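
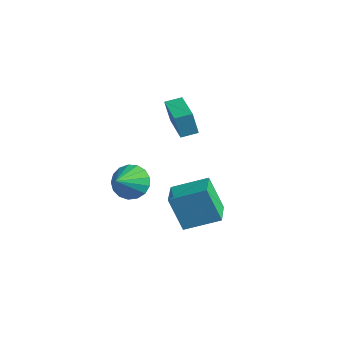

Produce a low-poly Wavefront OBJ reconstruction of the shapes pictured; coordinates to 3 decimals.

v -4.233 -0.374 -0.733
v -3.491 -0.484 -1.439
v -3.647 -1.586 0.073
v -3.296 -0.172 -1.111
v -3.316 0.094 -0.697
v -3.546 0.253 -0.29
v -3.933 0.268 0.014
v -4.389 0.137 0.148
v -4.809 -0.112 0.079
v -5.098 -0.421 -0.175
v -5.188 -0.718 -0.558
v -5.059 -0.937 -0.98
v -4.741 -1.027 -1.346
v -4.307 -0.967 -1.572
v -3.856 -0.771 -1.605
v 1.432 -1.35 -0.546
v 0.816 -1.74 1.219
v 0.168 -0.311 -0.758
v -0.449 -0.702 1.008
v 2.449 0.022 0.112
v 1.832 -0.369 1.878
v 1.184 1.06 -0.099
v 0.568 0.67 1.666
v -3.516 1.411 3.218
v -3.593 1.127 4.515
v -3.209 2.202 3.409
v -3.286 1.918 4.706
v -1.714 0.722 3.174
v -1.791 0.438 4.471
v -1.407 1.513 3.365
v -1.484 1.229 4.662
f 2 1 4
f 2 4 3
f 4 1 5
f 4 5 3
f 5 1 6
f 5 6 3
f 6 1 7
f 6 7 3
f 7 1 8
f 7 8 3
f 8 1 9
f 8 9 3
f 9 1 10
f 9 10 3
f 10 1 11
f 10 11 3
f 11 1 12
f 11 12 3
f 12 1 13
f 12 13 3
f 13 1 14
f 13 14 3
f 14 1 15
f 14 15 3
f 15 1 2
f 15 2 3
f 17 19 16
f 20 17 16
f 16 19 18
f 18 20 16
f 17 23 19
f 21 17 20
f 21 23 17
f 19 23 18
f 22 20 18
f 18 23 22
f 22 21 20
f 23 21 22
f 25 27 24
f 28 25 24
f 24 27 26
f 26 28 24
f 25 31 27
f 29 25 28
f 29 31 25
f 27 31 26
f 30 28 26
f 26 31 30
f 30 29 28
f 31 29 30



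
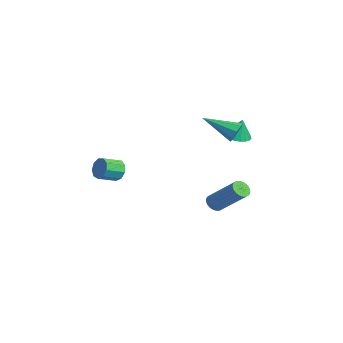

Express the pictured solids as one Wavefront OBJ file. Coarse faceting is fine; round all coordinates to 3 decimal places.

v -2.743 1.61 -3.249
v -2.349 1.575 -3.571
v -1.143 2.496 -2.193
v -1.537 2.53 -1.871
v -2.425 1.752 -3.622
v -1.219 2.673 -2.244
v -2.55 1.907 -3.616
v -1.344 2.827 -2.238
v -2.704 2.016 -3.555
v -1.498 2.937 -2.176
v -2.865 2.064 -3.446
v -1.658 2.985 -2.068
v -3.006 2.042 -3.308
v -1.8 2.963 -1.93
v -3.108 1.955 -3.161
v -1.902 2.876 -1.783
v -3.154 1.815 -3.027
v -1.948 2.736 -1.649
v -3.137 1.644 -2.927
v -1.931 2.565 -1.549
v -3.061 1.467 -2.876
v -1.855 2.388 -1.498
v -2.936 1.313 -2.882
v -1.73 2.233 -1.504
v -2.782 1.203 -2.944
v -1.576 2.124 -1.565
v -2.622 1.155 -3.052
v -1.415 2.076 -1.674
v -2.48 1.177 -3.19
v -1.274 2.098 -1.812
v -2.378 1.264 -3.337
v -1.172 2.185 -1.959
v -2.332 1.404 -3.471
v -1.126 2.325 -2.093
v -3.377 2.88 0.734
v -2.8 2.561 0.695
v -3.203 3.06 1.826
v -2.726 2.819 0.641
v -2.764 3.088 0.603
v -2.908 3.322 0.587
v -3.133 3.478 0.597
v -3.401 3.532 0.631
v -3.664 3.472 0.682
v -3.877 3.311 0.743
v -4.004 3.074 0.802
v -4.022 2.805 0.849
v -3.929 2.548 0.876
v -3.74 2.349 0.879
v -3.489 2.241 0.857
v -3.218 2.245 0.813
v -2.974 2.357 0.756
v -2.756 -3.015 -0.56
v -2.429 -2.75 -0.119
v -2.177 -3.659 0.241
v -2.504 -3.925 -0.2
v -2.822 -2.808 0.01
v -2.569 -3.717 0.37
v -3.184 -2.963 -0.128
v -2.931 -3.872 0.232
v -3.346 -3.143 -0.468
v -3.093 -4.052 -0.108
v -3.232 -3.263 -0.851
v -2.979 -4.172 -0.491
v -2.895 -3.267 -1.098
v -2.643 -4.176 -0.738
v -2.494 -3.154 -1.093
v -2.242 -4.063 -0.733
v -2.215 -2.976 -0.839
v -1.963 -3.885 -0.479
v -2.189 -2.816 -0.454
v -1.937 -3.725 -0.094
v -1.53 2.267 1.777
v -1.293 1.898 1.354
v -2.37 0.873 2.523
v -1.038 1.92 1.683
v -1.013 2.105 2.057
v -1.231 2.366 2.299
v -1.588 2.58 2.298
v -1.919 2.648 2.053
v -2.068 2.538 1.679
v -1.965 2.301 1.351
v -1.659 2.048 1.223
f 2 1 5
f 2 5 3
f 3 5 6
f 3 6 4
f 5 1 7
f 5 7 6
f 6 7 8
f 6 8 4
f 7 1 9
f 7 9 8
f 8 9 10
f 8 10 4
f 9 1 11
f 9 11 10
f 10 11 12
f 10 12 4
f 11 1 13
f 11 13 12
f 12 13 14
f 12 14 4
f 13 1 15
f 13 15 14
f 14 15 16
f 14 16 4
f 15 1 17
f 15 17 16
f 16 17 18
f 16 18 4
f 17 1 19
f 17 19 18
f 18 19 20
f 18 20 4
f 19 1 21
f 19 21 20
f 20 21 22
f 20 22 4
f 21 1 23
f 21 23 22
f 22 23 24
f 22 24 4
f 23 1 25
f 23 25 24
f 24 25 26
f 24 26 4
f 25 1 27
f 25 27 26
f 26 27 28
f 26 28 4
f 27 1 29
f 27 29 28
f 28 29 30
f 28 30 4
f 29 1 31
f 29 31 30
f 30 31 32
f 30 32 4
f 31 1 33
f 31 33 32
f 32 33 34
f 32 34 4
f 33 1 2
f 33 2 34
f 34 2 3
f 34 3 4
f 36 35 38
f 36 38 37
f 38 35 39
f 38 39 37
f 39 35 40
f 39 40 37
f 40 35 41
f 40 41 37
f 41 35 42
f 41 42 37
f 42 35 43
f 42 43 37
f 43 35 44
f 43 44 37
f 44 35 45
f 44 45 37
f 45 35 46
f 45 46 37
f 46 35 47
f 46 47 37
f 47 35 48
f 47 48 37
f 48 35 49
f 48 49 37
f 49 35 50
f 49 50 37
f 50 35 51
f 50 51 37
f 51 35 36
f 51 36 37
f 53 52 56
f 53 56 54
f 54 56 57
f 54 57 55
f 56 52 58
f 56 58 57
f 57 58 59
f 57 59 55
f 58 52 60
f 58 60 59
f 59 60 61
f 59 61 55
f 60 52 62
f 60 62 61
f 61 62 63
f 61 63 55
f 62 52 64
f 62 64 63
f 63 64 65
f 63 65 55
f 64 52 66
f 64 66 65
f 65 66 67
f 65 67 55
f 66 52 68
f 66 68 67
f 67 68 69
f 67 69 55
f 68 52 70
f 68 70 69
f 69 70 71
f 69 71 55
f 70 52 53
f 70 53 71
f 71 53 54
f 71 54 55
f 73 72 75
f 73 75 74
f 75 72 76
f 75 76 74
f 76 72 77
f 76 77 74
f 77 72 78
f 77 78 74
f 78 72 79
f 78 79 74
f 79 72 80
f 79 80 74
f 80 72 81
f 80 81 74
f 81 72 82
f 81 82 74
f 82 72 73
f 82 73 74



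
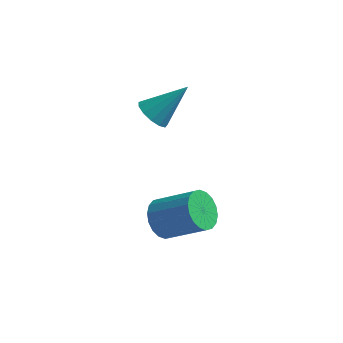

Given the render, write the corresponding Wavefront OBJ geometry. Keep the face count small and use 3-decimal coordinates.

v -0.85 -0.379 -2.453
v -0.327 0.095 -3.176
v 1.472 0.012 -1.93
v 0.95 -0.461 -1.207
v -0.484 0.435 -2.927
v 1.315 0.352 -1.681
v -0.713 0.613 -2.585
v 1.086 0.531 -1.338
v -0.969 0.596 -2.216
v 0.83 0.513 -0.97
v -1.202 0.385 -1.894
v 0.597 0.302 -0.648
v -1.365 0.023 -1.683
v 0.434 -0.059 -0.437
v -1.425 -0.418 -1.624
v 0.374 -0.501 -0.378
v -1.372 -0.852 -1.73
v 0.427 -0.935 -0.484
v -1.215 -1.192 -1.979
v 0.584 -1.275 -0.733
v -0.986 -1.371 -2.322
v 0.813 -1.453 -1.075
v -0.73 -1.353 -2.69
v 1.069 -1.436 -1.444
v -0.497 -1.142 -3.012
v 1.302 -1.225 -1.766
v -0.334 -0.781 -3.223
v 1.465 -0.863 -1.977
v -0.274 -0.339 -3.282
v 1.525 -0.422 -2.036
v -1.949 1.985 2.346
v -1.549 2.425 1.724
v -0.651 2.855 3.794
v -1.911 2.707 1.879
v -2.285 2.76 2.183
v -2.553 2.567 2.538
v -2.628 2.189 2.832
v -2.488 1.747 2.972
v -2.176 1.38 2.913
v -1.793 1.206 2.674
v -1.458 1.279 2.331
v -1.28 1.576 1.992
v -1.313 2.004 1.766
f 2 1 5
f 2 5 3
f 3 5 6
f 3 6 4
f 5 1 7
f 5 7 6
f 6 7 8
f 6 8 4
f 7 1 9
f 7 9 8
f 8 9 10
f 8 10 4
f 9 1 11
f 9 11 10
f 10 11 12
f 10 12 4
f 11 1 13
f 11 13 12
f 12 13 14
f 12 14 4
f 13 1 15
f 13 15 14
f 14 15 16
f 14 16 4
f 15 1 17
f 15 17 16
f 16 17 18
f 16 18 4
f 17 1 19
f 17 19 18
f 18 19 20
f 18 20 4
f 19 1 21
f 19 21 20
f 20 21 22
f 20 22 4
f 21 1 23
f 21 23 22
f 22 23 24
f 22 24 4
f 23 1 25
f 23 25 24
f 24 25 26
f 24 26 4
f 25 1 27
f 25 27 26
f 26 27 28
f 26 28 4
f 27 1 29
f 27 29 28
f 28 29 30
f 28 30 4
f 29 1 2
f 29 2 30
f 30 2 3
f 30 3 4
f 32 31 34
f 32 34 33
f 34 31 35
f 34 35 33
f 35 31 36
f 35 36 33
f 36 31 37
f 36 37 33
f 37 31 38
f 37 38 33
f 38 31 39
f 38 39 33
f 39 31 40
f 39 40 33
f 40 31 41
f 40 41 33
f 41 31 42
f 41 42 33
f 42 31 43
f 42 43 33
f 43 31 32
f 43 32 33



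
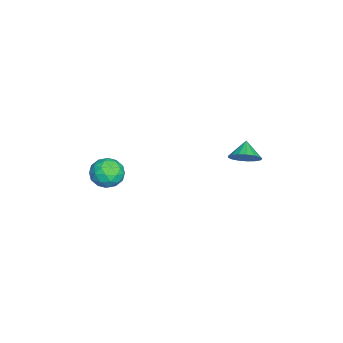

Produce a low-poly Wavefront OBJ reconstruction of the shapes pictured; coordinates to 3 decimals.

v 0.314 -2.696 2.298
v 1.108 -3.102 1.682
v -0.808 -3.858 1.618
v -0.014 -4.264 1.002
v 0.006 -4.407 2.076
v 0.699 -3.689 2.496
v -0.399 -3.271 0.804
v 0.294 -2.553 1.224
v 0.667 -3.458 0.759
v 0.917 -4.159 1.545
v -0.617 -2.801 1.755
v -0.367 -3.502 2.541
v 0.809 -2.797 2.05
v -0.509 -4.163 1.25
v -0.498 -4.247 1.881
v -0.031 -4.486 1.52
v 0.569 -3.142 2.528
v 1.036 -3.381 2.166
v 0.388 -4.147 2.398
v -0.736 -3.579 1.134
v -0.269 -3.818 0.772
v 0.331 -2.474 1.78
v 0.798 -2.713 1.419
v -0.088 -2.813 0.902
v 1.017 -3.245 1.146
v 0.357 -3.928 0.746
v 0.131 -3.344 0.629
v 0.539 -2.922 0.876
v 1.164 -3.657 1.608
v 0.504 -4.34 1.208
v 0.516 -4.424 1.839
v 0.924 -4.002 2.086
v 0.905 -3.866 1.065
v -0.204 -2.62 2.092
v -0.864 -3.303 1.692
v -0.624 -2.958 1.214
v -0.216 -2.536 1.461
v -0.057 -3.032 2.554
v -0.717 -3.715 2.154
v -0.239 -4.038 2.424
v 0.169 -3.616 2.671
v -0.605 -3.094 2.235
v -2.351 4.014 1.957
v -1.874 4.623 2.576
v -3.309 3.966 2.743
v -2.12 4.916 2.295
v -2.418 5.002 1.937
v -2.701 4.862 1.584
v -2.904 4.528 1.316
v -2.98 4.076 1.195
v -2.912 3.611 1.248
v -2.716 3.237 1.464
v -2.436 3.042 1.793
v -2.137 3.069 2.159
v -1.887 3.313 2.479
v -1.743 3.718 2.679
v -1.738 4.191 2.714
f 1 38 17
f 38 12 41
f 17 41 6
f 38 41 17
f 1 17 13
f 17 6 18
f 13 18 2
f 17 18 13
f 1 13 22
f 13 2 23
f 22 23 8
f 13 23 22
f 1 22 34
f 22 8 37
f 34 37 11
f 22 37 34
f 1 34 38
f 34 11 42
f 38 42 12
f 34 42 38
f 2 18 29
f 18 6 32
f 29 32 10
f 18 32 29
f 6 41 19
f 41 12 40
f 19 40 5
f 41 40 19
f 12 42 39
f 42 11 35
f 39 35 3
f 42 35 39
f 11 37 36
f 37 8 24
f 36 24 7
f 37 24 36
f 8 23 28
f 23 2 25
f 28 25 9
f 23 25 28
f 4 30 16
f 30 10 31
f 16 31 5
f 30 31 16
f 4 16 14
f 16 5 15
f 14 15 3
f 16 15 14
f 4 14 21
f 14 3 20
f 21 20 7
f 14 20 21
f 4 21 26
f 21 7 27
f 26 27 9
f 21 27 26
f 4 26 30
f 26 9 33
f 30 33 10
f 26 33 30
f 5 31 19
f 31 10 32
f 19 32 6
f 31 32 19
f 3 15 39
f 15 5 40
f 39 40 12
f 15 40 39
f 7 20 36
f 20 3 35
f 36 35 11
f 20 35 36
f 9 27 28
f 27 7 24
f 28 24 8
f 27 24 28
f 10 33 29
f 33 9 25
f 29 25 2
f 33 25 29
f 44 43 46
f 44 46 45
f 46 43 47
f 46 47 45
f 47 43 48
f 47 48 45
f 48 43 49
f 48 49 45
f 49 43 50
f 49 50 45
f 50 43 51
f 50 51 45
f 51 43 52
f 51 52 45
f 52 43 53
f 52 53 45
f 53 43 54
f 53 54 45
f 54 43 55
f 54 55 45
f 55 43 56
f 55 56 45
f 56 43 57
f 56 57 45
f 57 43 44
f 57 44 45



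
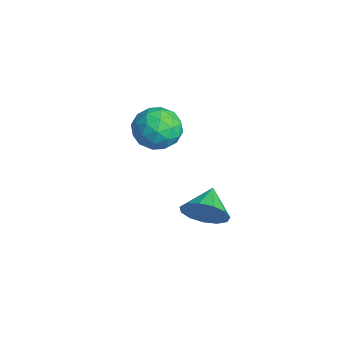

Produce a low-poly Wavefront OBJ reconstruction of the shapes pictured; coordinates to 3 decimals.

v -4.43 -2.153 2.687
v -3.545 -2.432 3.159
v -4.235 -3.408 1.581
v -3.35 -3.687 2.053
v -4.263 -3.822 2.535
v -4.383 -3.046 3.219
v -3.397 -2.794 1.521
v -3.517 -2.018 2.205
v -2.907 -2.828 2.439
v -3.442 -3.464 3.065
v -4.338 -2.376 1.675
v -4.873 -3.012 2.301
v -4.004 -2.182 3.02
v -3.776 -3.658 1.72
v -4.312 -3.737 2.003
v -3.792 -3.901 2.281
v -4.497 -2.543 3.055
v -3.977 -2.708 3.333
v -4.399 -3.525 2.966
v -3.803 -3.132 1.407
v -3.283 -3.297 1.685
v -3.988 -1.939 2.459
v -3.468 -2.103 2.737
v -3.381 -2.315 1.774
v -3.109 -2.579 2.874
v -2.995 -3.317 2.224
v -3.022 -2.792 1.911
v -3.093 -2.336 2.313
v -3.424 -2.953 3.243
v -3.31 -3.691 2.592
v -3.846 -3.77 2.876
v -3.917 -3.314 3.278
v -3.049 -3.186 2.819
v -4.47 -2.149 2.148
v -4.356 -2.887 1.497
v -3.863 -2.526 1.462
v -3.934 -2.07 1.864
v -4.785 -2.523 2.516
v -4.671 -3.261 1.866
v -4.687 -3.504 2.427
v -4.758 -3.048 2.829
v -4.731 -2.654 1.921
v 0.656 -2.649 0.908
v 1.175 -2.513 1.68
v -0.296 -1.991 1.432
v 1.278 -2.106 1.357
v 1.184 -1.872 0.891
v 0.922 -1.885 0.431
v 0.576 -2.14 0.122
v 0.254 -2.557 0.063
v 0.061 -3.003 0.272
v 0.056 -3.337 0.683
v 0.242 -3.453 1.166
v 0.559 -3.313 1.567
v 0.907 -2.963 1.758
f 1 38 17
f 38 12 41
f 17 41 6
f 38 41 17
f 1 17 13
f 17 6 18
f 13 18 2
f 17 18 13
f 1 13 22
f 13 2 23
f 22 23 8
f 13 23 22
f 1 22 34
f 22 8 37
f 34 37 11
f 22 37 34
f 1 34 38
f 34 11 42
f 38 42 12
f 34 42 38
f 2 18 29
f 18 6 32
f 29 32 10
f 18 32 29
f 6 41 19
f 41 12 40
f 19 40 5
f 41 40 19
f 12 42 39
f 42 11 35
f 39 35 3
f 42 35 39
f 11 37 36
f 37 8 24
f 36 24 7
f 37 24 36
f 8 23 28
f 23 2 25
f 28 25 9
f 23 25 28
f 4 30 16
f 30 10 31
f 16 31 5
f 30 31 16
f 4 16 14
f 16 5 15
f 14 15 3
f 16 15 14
f 4 14 21
f 14 3 20
f 21 20 7
f 14 20 21
f 4 21 26
f 21 7 27
f 26 27 9
f 21 27 26
f 4 26 30
f 26 9 33
f 30 33 10
f 26 33 30
f 5 31 19
f 31 10 32
f 19 32 6
f 31 32 19
f 3 15 39
f 15 5 40
f 39 40 12
f 15 40 39
f 7 20 36
f 20 3 35
f 36 35 11
f 20 35 36
f 9 27 28
f 27 7 24
f 28 24 8
f 27 24 28
f 10 33 29
f 33 9 25
f 29 25 2
f 33 25 29
f 44 43 46
f 44 46 45
f 46 43 47
f 46 47 45
f 47 43 48
f 47 48 45
f 48 43 49
f 48 49 45
f 49 43 50
f 49 50 45
f 50 43 51
f 50 51 45
f 51 43 52
f 51 52 45
f 52 43 53
f 52 53 45
f 53 43 54
f 53 54 45
f 54 43 55
f 54 55 45
f 55 43 44
f 55 44 45



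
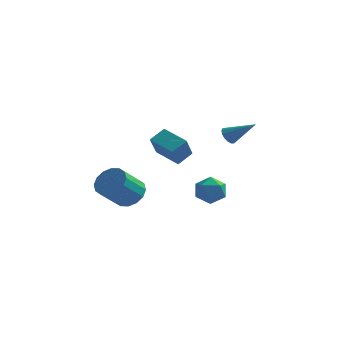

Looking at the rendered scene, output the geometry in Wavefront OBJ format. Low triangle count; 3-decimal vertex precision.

v -0.944 1.875 1.857
v -0.933 0.84 3.193
v -0.384 2.707 2.496
v -0.373 1.673 3.833
v 0.653 1.207 1.327
v 0.664 0.173 2.664
v 1.213 2.04 1.967
v 1.224 1.005 3.303
v -0.659 -3.059 0.474
v 0.035 -3.772 0.079
v -0.587 -5.093 1.371
v -1.281 -4.381 1.766
v 0.312 -3.51 0.481
v -0.31 -4.831 1.773
v 0.329 -3.127 0.88
v -0.293 -4.448 2.173
v 0.081 -2.726 1.171
v -0.541 -4.047 2.463
v -0.365 -2.414 1.275
v -0.987 -3.735 2.567
v -0.89 -2.275 1.165
v -1.512 -3.597 2.457
v -1.353 -2.347 0.869
v -1.975 -3.668 2.161
v -1.63 -2.609 0.467
v -2.252 -3.93 1.759
v -1.647 -2.992 0.067
v -2.269 -4.313 1.36
v -1.399 -3.393 -0.223
v -2.021 -4.714 1.069
v -0.953 -3.705 -0.327
v -1.575 -5.026 0.965
v -0.428 -3.843 -0.217
v -1.05 -5.165 1.075
v 2.864 3.612 3.035
v 3.158 3.242 2.589
v 4.516 3.588 4.145
v 3.225 3.558 2.497
v 3.195 3.889 2.549
v 3.076 4.146 2.731
v 2.901 4.26 2.995
v 2.715 4.2 3.27
v 2.57 3.983 3.481
v 2.503 3.666 3.574
v 2.533 3.335 3.522
v 2.652 3.078 3.339
v 2.827 2.964 3.076
v 3.013 3.024 2.801
v 2.584 -0.365 -0.257
v 2.947 0.173 0.543
v 3.593 -1.633 0.137
v 3.956 -1.095 0.937
v 2.986 -1.444 0.948
v 2.363 -0.661 0.705
v 4.177 -0.799 -0.025
v 3.554 -0.016 -0.268
v 3.932 -0.096 0.687
v 3.196 -0.494 1.288
v 3.344 -0.966 -0.608
v 2.608 -1.364 -0.007
f 2 4 1
f 5 2 1
f 1 4 3
f 3 5 1
f 2 8 4
f 6 2 5
f 6 8 2
f 4 8 3
f 7 5 3
f 3 8 7
f 7 6 5
f 8 6 7
f 10 9 13
f 10 13 11
f 11 13 14
f 11 14 12
f 13 9 15
f 13 15 14
f 14 15 16
f 14 16 12
f 15 9 17
f 15 17 16
f 16 17 18
f 16 18 12
f 17 9 19
f 17 19 18
f 18 19 20
f 18 20 12
f 19 9 21
f 19 21 20
f 20 21 22
f 20 22 12
f 21 9 23
f 21 23 22
f 22 23 24
f 22 24 12
f 23 9 25
f 23 25 24
f 24 25 26
f 24 26 12
f 25 9 27
f 25 27 26
f 26 27 28
f 26 28 12
f 27 9 29
f 27 29 28
f 28 29 30
f 28 30 12
f 29 9 31
f 29 31 30
f 30 31 32
f 30 32 12
f 31 9 33
f 31 33 32
f 32 33 34
f 32 34 12
f 33 9 10
f 33 10 34
f 34 10 11
f 34 11 12
f 36 35 38
f 36 38 37
f 38 35 39
f 38 39 37
f 39 35 40
f 39 40 37
f 40 35 41
f 40 41 37
f 41 35 42
f 41 42 37
f 42 35 43
f 42 43 37
f 43 35 44
f 43 44 37
f 44 35 45
f 44 45 37
f 45 35 46
f 45 46 37
f 46 35 47
f 46 47 37
f 47 35 48
f 47 48 37
f 48 35 36
f 48 36 37
f 49 60 54
f 49 54 50
f 49 50 56
f 49 56 59
f 49 59 60
f 50 54 58
f 54 60 53
f 60 59 51
f 59 56 55
f 56 50 57
f 52 58 53
f 52 53 51
f 52 51 55
f 52 55 57
f 52 57 58
f 53 58 54
f 51 53 60
f 55 51 59
f 57 55 56
f 58 57 50



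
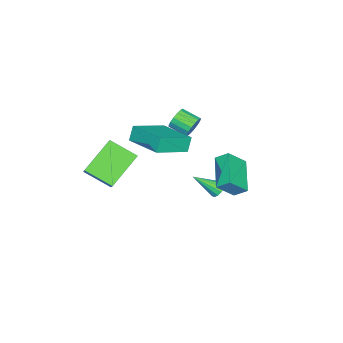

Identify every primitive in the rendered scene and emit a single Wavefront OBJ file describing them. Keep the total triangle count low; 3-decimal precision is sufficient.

v -0.57 -0.432 1.991
v -0.311 -0.243 2.533
v -0.351 -1.219 2.892
v -0.61 -1.408 2.349
v -0.607 -0.214 2.58
v -0.647 -1.189 2.939
v -0.895 -0.234 2.493
v -0.935 -1.21 2.851
v -1.108 -0.3 2.29
v -1.148 -1.276 2.649
v -1.198 -0.396 2.019
v -1.238 -1.372 2.377
v -1.144 -0.501 1.741
v -1.184 -1.476 2.1
v -0.959 -0.589 1.52
v -0.999 -1.565 1.879
v -0.684 -0.642 1.408
v -0.724 -1.617 1.766
v -0.383 -0.647 1.428
v -0.423 -1.622 1.787
v -0.125 -0.602 1.578
v -0.165 -1.578 1.937
v 0.031 -0.519 1.822
v -0.009 -1.494 2.181
v 0.049 -0.416 2.105
v 0.009 -1.391 2.463
v -0.074 -0.316 2.361
v -0.114 -1.292 2.72
v -0.86 1.525 -0.446
v -0.959 2.19 0.058
v 0.723 2.332 -1.201
v 0.624 2.997 -0.697
v -0.104 0.923 0.497
v -0.203 1.588 1.001
v 1.479 1.73 -0.258
v 1.38 2.395 0.246
v 1.427 -1.238 2.168
v 1.057 -1.215 2.955
v 2.263 0.603 2.508
v 1.893 0.626 3.295
v 2.987 -2.086 2.925
v 2.617 -2.063 3.712
v 3.823 -0.245 3.265
v 3.453 -0.222 4.052
v 1.936 -3.777 1.501
v 2.849 -3.193 2.465
v 1.815 -2.363 0.761
v 2.728 -1.78 1.725
v 3.552 -4.28 0.275
v 4.465 -3.697 1.239
v 3.431 -2.867 -0.465
v 4.344 -2.283 0.499
v -2.104 0.218 -3.615
v -1.757 0.56 -3.433
v -1.516 -0.918 -2.605
v -1.995 0.586 -3.264
v -2.268 0.496 -3.207
v -2.488 0.318 -3.279
v -2.587 0.108 -3.458
v -2.532 -0.067 -3.687
v -2.342 -0.151 -3.893
v -2.075 -0.118 -4.01
v -1.818 0.022 -4.002
v -1.652 0.224 -3.871
v -1.629 0.425 -3.659
f 2 1 5
f 2 5 3
f 3 5 6
f 3 6 4
f 5 1 7
f 5 7 6
f 6 7 8
f 6 8 4
f 7 1 9
f 7 9 8
f 8 9 10
f 8 10 4
f 9 1 11
f 9 11 10
f 10 11 12
f 10 12 4
f 11 1 13
f 11 13 12
f 12 13 14
f 12 14 4
f 13 1 15
f 13 15 14
f 14 15 16
f 14 16 4
f 15 1 17
f 15 17 16
f 16 17 18
f 16 18 4
f 17 1 19
f 17 19 18
f 18 19 20
f 18 20 4
f 19 1 21
f 19 21 20
f 20 21 22
f 20 22 4
f 21 1 23
f 21 23 22
f 22 23 24
f 22 24 4
f 23 1 25
f 23 25 24
f 24 25 26
f 24 26 4
f 25 1 27
f 25 27 26
f 26 27 28
f 26 28 4
f 27 1 2
f 27 2 28
f 28 2 3
f 28 3 4
f 30 32 29
f 33 30 29
f 29 32 31
f 31 33 29
f 30 36 32
f 34 30 33
f 34 36 30
f 32 36 31
f 35 33 31
f 31 36 35
f 35 34 33
f 36 34 35
f 38 40 37
f 41 38 37
f 37 40 39
f 39 41 37
f 38 44 40
f 42 38 41
f 42 44 38
f 40 44 39
f 43 41 39
f 39 44 43
f 43 42 41
f 44 42 43
f 46 48 45
f 49 46 45
f 45 48 47
f 47 49 45
f 46 52 48
f 50 46 49
f 50 52 46
f 48 52 47
f 51 49 47
f 47 52 51
f 51 50 49
f 52 50 51
f 54 53 56
f 54 56 55
f 56 53 57
f 56 57 55
f 57 53 58
f 57 58 55
f 58 53 59
f 58 59 55
f 59 53 60
f 59 60 55
f 60 53 61
f 60 61 55
f 61 53 62
f 61 62 55
f 62 53 63
f 62 63 55
f 63 53 64
f 63 64 55
f 64 53 65
f 64 65 55
f 65 53 54
f 65 54 55



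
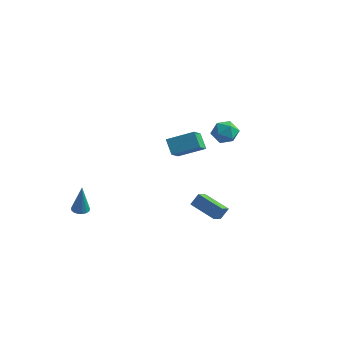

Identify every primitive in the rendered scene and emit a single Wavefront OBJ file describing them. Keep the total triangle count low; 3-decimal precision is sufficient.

v 1.492 3.694 -0.033
v 1.957 3.067 -0.467
v 1.083 2.713 0.947
v 1.548 2.086 0.513
v 1.976 2.743 0.942
v 2.229 3.349 0.336
v 0.811 2.431 0.144
v 1.064 3.037 -0.462
v 1.537 2.286 -0.358
v 2.257 2.479 0.136
v 0.783 3.301 0.344
v 1.503 3.494 0.838
v -0.202 -0.831 1.051
v 1.175 -0.031 1.699
v -0.474 0.338 0.185
v 0.904 1.138 0.834
v 0.436 -1.278 0.246
v 1.814 -0.478 0.895
v 0.165 -0.109 -0.619
v 1.542 0.691 0.029
v -4.054 -3.883 -4.393
v -3.625 -3.557 -4.424
v -3.846 -3.977 -2.447
v -3.824 -3.394 -4.394
v -4.076 -3.344 -4.365
v -4.323 -3.417 -4.342
v -4.508 -3.597 -4.331
v -4.59 -3.842 -4.334
v -4.548 -4.097 -4.351
v -4.394 -4.302 -4.377
v -4.162 -4.412 -4.407
v -3.905 -4.4 -4.434
v -3.682 -4.27 -4.452
v -3.545 -4.051 -4.456
v -3.524 -3.793 -4.446
v 3.048 -2.848 -2.085
v 3.078 -3.654 -1.602
v 3.309 -2.436 -1.413
v 3.339 -3.242 -0.93
v 4.661 -3.078 -2.57
v 4.691 -3.884 -2.087
v 4.922 -2.666 -1.898
v 4.952 -3.472 -1.415
f 1 12 6
f 1 6 2
f 1 2 8
f 1 8 11
f 1 11 12
f 2 6 10
f 6 12 5
f 12 11 3
f 11 8 7
f 8 2 9
f 4 10 5
f 4 5 3
f 4 3 7
f 4 7 9
f 4 9 10
f 5 10 6
f 3 5 12
f 7 3 11
f 9 7 8
f 10 9 2
f 14 16 13
f 17 14 13
f 13 16 15
f 15 17 13
f 14 20 16
f 18 14 17
f 18 20 14
f 16 20 15
f 19 17 15
f 15 20 19
f 19 18 17
f 20 18 19
f 22 21 24
f 22 24 23
f 24 21 25
f 24 25 23
f 25 21 26
f 25 26 23
f 26 21 27
f 26 27 23
f 27 21 28
f 27 28 23
f 28 21 29
f 28 29 23
f 29 21 30
f 29 30 23
f 30 21 31
f 30 31 23
f 31 21 32
f 31 32 23
f 32 21 33
f 32 33 23
f 33 21 34
f 33 34 23
f 34 21 35
f 34 35 23
f 35 21 22
f 35 22 23
f 37 39 36
f 40 37 36
f 36 39 38
f 38 40 36
f 37 43 39
f 41 37 40
f 41 43 37
f 39 43 38
f 42 40 38
f 38 43 42
f 42 41 40
f 43 41 42



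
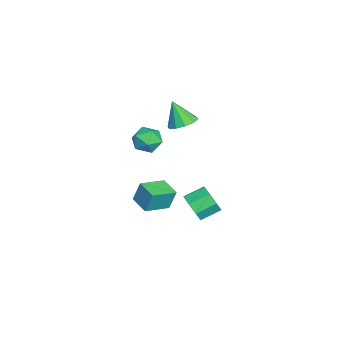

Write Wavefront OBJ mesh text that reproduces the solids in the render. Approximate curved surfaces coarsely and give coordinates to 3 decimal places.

v -1.076 -1.195 -4.1
v -0.472 -1.342 -3.304
v -0.961 -0.213 -2.724
v -1.564 -0.065 -3.52
v -0.137 -0.914 -3.854
v -0.626 0.215 -3.274
v -0.352 -0.651 -4.548
v -0.841 0.478 -3.969
v -0.991 -0.706 -4.98
v -1.48 0.423 -4.4
v -1.679 -1.047 -4.896
v -2.168 0.082 -4.316
v -2.014 -1.475 -4.346
v -2.503 -0.346 -3.766
v -1.799 -1.738 -3.651
v -2.288 -0.609 -3.072
v -1.16 -1.683 -3.22
v -1.649 -0.554 -2.64
v 0.027 -2.971 2.023
v 0.946 -3.255 1.914
v -0.106 -3.885 3.286
v 0.813 -4.169 3.177
v 0.616 -3.261 3.444
v 0.698 -2.695 2.663
v 0.142 -4.445 2.537
v 0.224 -3.879 1.756
v 1.016 -4.166 2.231
v 1.309 -3.434 2.792
v -0.469 -3.706 2.408
v -0.176 -2.974 2.969
v -1.376 -1.75 2.888
v -0.518 -2.07 2.973
v -1.764 -2.39 4.392
v -0.532 -1.546 3.193
v -0.869 -1.099 3.296
v -1.399 -0.902 3.243
v -1.921 -1.028 3.055
v -2.234 -1.43 2.803
v -2.219 -1.954 2.583
v -1.883 -2.401 2.48
v -1.352 -2.599 2.533
v -0.831 -2.472 2.721
v -1.463 -4.619 -3.803
v -1.494 -4.192 -2.459
v -2.532 -3.353 -4.229
v -2.562 -2.926 -2.886
v -0.418 -3.814 -4.034
v -0.448 -3.387 -2.691
v -1.486 -2.548 -4.461
v -1.517 -2.121 -3.117
f 2 1 5
f 2 5 3
f 3 5 6
f 3 6 4
f 5 1 7
f 5 7 6
f 6 7 8
f 6 8 4
f 7 1 9
f 7 9 8
f 8 9 10
f 8 10 4
f 9 1 11
f 9 11 10
f 10 11 12
f 10 12 4
f 11 1 13
f 11 13 12
f 12 13 14
f 12 14 4
f 13 1 15
f 13 15 14
f 14 15 16
f 14 16 4
f 15 1 17
f 15 17 16
f 16 17 18
f 16 18 4
f 17 1 2
f 17 2 18
f 18 2 3
f 18 3 4
f 19 30 24
f 19 24 20
f 19 20 26
f 19 26 29
f 19 29 30
f 20 24 28
f 24 30 23
f 30 29 21
f 29 26 25
f 26 20 27
f 22 28 23
f 22 23 21
f 22 21 25
f 22 25 27
f 22 27 28
f 23 28 24
f 21 23 30
f 25 21 29
f 27 25 26
f 28 27 20
f 32 31 34
f 32 34 33
f 34 31 35
f 34 35 33
f 35 31 36
f 35 36 33
f 36 31 37
f 36 37 33
f 37 31 38
f 37 38 33
f 38 31 39
f 38 39 33
f 39 31 40
f 39 40 33
f 40 31 41
f 40 41 33
f 41 31 42
f 41 42 33
f 42 31 32
f 42 32 33
f 44 46 43
f 47 44 43
f 43 46 45
f 45 47 43
f 44 50 46
f 48 44 47
f 48 50 44
f 46 50 45
f 49 47 45
f 45 50 49
f 49 48 47
f 50 48 49



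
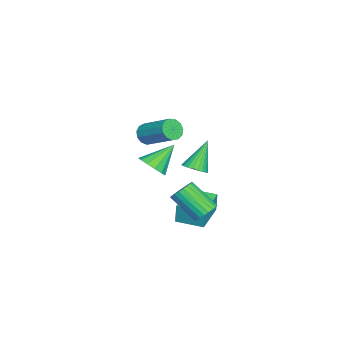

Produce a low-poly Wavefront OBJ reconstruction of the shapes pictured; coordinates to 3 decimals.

v 3.588 1.024 1.874
v 4.213 1.343 2.138
v 2.632 1.496 3.566
v 4.086 1.569 2.003
v 3.883 1.713 1.849
v 3.635 1.752 1.698
v 3.38 1.68 1.574
v 3.157 1.508 1.496
v 2.999 1.263 1.475
v 2.93 0.981 1.515
v 2.962 0.706 1.609
v 3.089 0.479 1.744
v 3.292 0.335 1.899
v 3.54 0.297 2.049
v 3.795 0.369 2.173
v 4.018 0.54 2.252
v 4.176 0.786 2.272
v 4.245 1.068 2.232
v -2.174 -2.839 -1.851
v -1.435 -2.931 -1.199
v -3.246 -1.801 -0.489
v -1.337 -2.46 -1.481
v -1.506 -2.109 -1.881
v -1.886 -1.99 -2.271
v -2.358 -2.14 -2.528
v -2.771 -2.512 -2.57
v -2.995 -2.988 -2.383
v -2.958 -3.417 -2.028
v -2.672 -3.661 -1.616
v -2.228 -3.645 -1.279
v -1.767 -3.373 -1.124
v -1.751 -0.625 -4.38
v -1.666 -0.54 -3.056
v -1.601 1.044 -4.498
v -1.515 1.129 -3.173
v 0.415 -0.829 -4.507
v 0.501 -0.744 -3.182
v 0.566 0.84 -4.624
v 0.651 0.925 -3.3
v 3.28 1.6 -1.66
v 4.052 1.441 -1.607
v 3.652 -0.04 -0.247
v 2.88 0.12 -0.3
v 4.019 1.653 -1.386
v 3.619 0.172 -0.026
v 3.873 1.857 -1.207
v 3.474 0.376 0.154
v 3.638 2.022 -1.096
v 3.238 0.542 0.264
v 3.348 2.123 -1.072
v 2.948 0.642 0.289
v 3.047 2.144 -1.137
v 2.648 0.664 0.224
v 2.782 2.083 -1.282
v 2.382 0.602 0.079
v 2.593 1.948 -1.484
v 2.193 0.467 -0.123
v 2.508 1.76 -1.713
v 2.108 0.279 -0.353
v 2.541 1.548 -1.934
v 2.141 0.067 -0.574
v 2.686 1.344 -2.114
v 2.287 -0.137 -0.753
v 2.922 1.178 -2.224
v 2.522 -0.302 -0.864
v 3.212 1.078 -2.249
v 2.812 -0.403 -0.888
v 3.512 1.056 -2.184
v 3.113 -0.424 -0.823
v 3.778 1.118 -2.039
v 3.378 -0.363 -0.678
v 3.967 1.253 -1.837
v 3.567 -0.228 -0.476
v 1.376 -2.164 2.865
v 2.022 -2.318 2.562
v 2.93 -0.649 3.651
v 2.284 -0.496 3.955
v 1.835 -2.052 2.309
v 2.744 -0.383 3.399
v 1.503 -1.821 2.234
v 2.411 -0.153 3.323
v 1.13 -1.7 2.358
v 2.039 -0.031 3.448
v 0.836 -1.726 2.644
v 1.744 -0.057 3.734
v 0.712 -1.891 3
v 1.621 -0.223 4.089
v 0.8 -2.143 3.313
v 1.708 -0.475 4.403
v 1.07 -2.402 3.484
v 1.978 -0.733 4.574
v 1.438 -2.585 3.459
v 2.346 -0.917 4.548
v 1.785 -2.635 3.245
v 2.693 -0.966 4.334
v 2.003 -2.535 2.91
v 2.911 -0.866 4
f 2 1 4
f 2 4 3
f 4 1 5
f 4 5 3
f 5 1 6
f 5 6 3
f 6 1 7
f 6 7 3
f 7 1 8
f 7 8 3
f 8 1 9
f 8 9 3
f 9 1 10
f 9 10 3
f 10 1 11
f 10 11 3
f 11 1 12
f 11 12 3
f 12 1 13
f 12 13 3
f 13 1 14
f 13 14 3
f 14 1 15
f 14 15 3
f 15 1 16
f 15 16 3
f 16 1 17
f 16 17 3
f 17 1 18
f 17 18 3
f 18 1 2
f 18 2 3
f 20 19 22
f 20 22 21
f 22 19 23
f 22 23 21
f 23 19 24
f 23 24 21
f 24 19 25
f 24 25 21
f 25 19 26
f 25 26 21
f 26 19 27
f 26 27 21
f 27 19 28
f 27 28 21
f 28 19 29
f 28 29 21
f 29 19 30
f 29 30 21
f 30 19 31
f 30 31 21
f 31 19 20
f 31 20 21
f 33 35 32
f 36 33 32
f 32 35 34
f 34 36 32
f 33 39 35
f 37 33 36
f 37 39 33
f 35 39 34
f 38 36 34
f 34 39 38
f 38 37 36
f 39 37 38
f 41 40 44
f 41 44 42
f 42 44 45
f 42 45 43
f 44 40 46
f 44 46 45
f 45 46 47
f 45 47 43
f 46 40 48
f 46 48 47
f 47 48 49
f 47 49 43
f 48 40 50
f 48 50 49
f 49 50 51
f 49 51 43
f 50 40 52
f 50 52 51
f 51 52 53
f 51 53 43
f 52 40 54
f 52 54 53
f 53 54 55
f 53 55 43
f 54 40 56
f 54 56 55
f 55 56 57
f 55 57 43
f 56 40 58
f 56 58 57
f 57 58 59
f 57 59 43
f 58 40 60
f 58 60 59
f 59 60 61
f 59 61 43
f 60 40 62
f 60 62 61
f 61 62 63
f 61 63 43
f 62 40 64
f 62 64 63
f 63 64 65
f 63 65 43
f 64 40 66
f 64 66 65
f 65 66 67
f 65 67 43
f 66 40 68
f 66 68 67
f 67 68 69
f 67 69 43
f 68 40 70
f 68 70 69
f 69 70 71
f 69 71 43
f 70 40 72
f 70 72 71
f 71 72 73
f 71 73 43
f 72 40 41
f 72 41 73
f 73 41 42
f 73 42 43
f 75 74 78
f 75 78 76
f 76 78 79
f 76 79 77
f 78 74 80
f 78 80 79
f 79 80 81
f 79 81 77
f 80 74 82
f 80 82 81
f 81 82 83
f 81 83 77
f 82 74 84
f 82 84 83
f 83 84 85
f 83 85 77
f 84 74 86
f 84 86 85
f 85 86 87
f 85 87 77
f 86 74 88
f 86 88 87
f 87 88 89
f 87 89 77
f 88 74 90
f 88 90 89
f 89 90 91
f 89 91 77
f 90 74 92
f 90 92 91
f 91 92 93
f 91 93 77
f 92 74 94
f 92 94 93
f 93 94 95
f 93 95 77
f 94 74 96
f 94 96 95
f 95 96 97
f 95 97 77
f 96 74 75
f 96 75 97
f 97 75 76
f 97 76 77



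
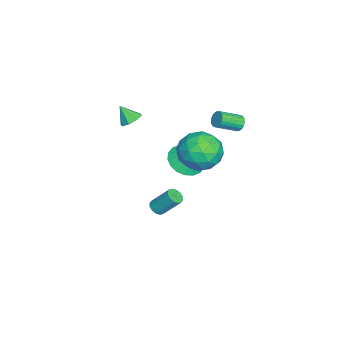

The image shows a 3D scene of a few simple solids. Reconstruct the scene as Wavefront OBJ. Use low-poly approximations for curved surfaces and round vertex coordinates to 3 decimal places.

v -2.037 4.002 3.486
v -1.715 3.957 3.106
v -1.121 2.894 3.734
v -1.443 2.938 4.114
v -1.61 4.097 3.244
v -1.016 3.034 3.872
v -1.59 4.218 3.429
v -0.996 3.155 4.057
v -1.658 4.296 3.626
v -1.064 3.233 4.254
v -1.801 4.316 3.795
v -1.208 3.253 4.423
v -1.991 4.273 3.903
v -1.397 3.21 4.531
v -2.19 4.177 3.928
v -1.597 3.114 4.556
v -2.359 4.046 3.866
v -1.765 2.983 4.494
v -2.464 3.906 3.728
v -1.87 2.843 4.356
v -2.484 3.785 3.543
v -1.89 2.722 4.171
v -2.416 3.707 3.346
v -1.822 2.644 3.974
v -2.272 3.687 3.177
v -1.679 2.624 3.805
v -2.083 3.73 3.069
v -1.489 2.667 3.697
v -1.883 3.826 3.044
v -1.29 2.763 3.672
v -2.476 1.251 -0.097
v -1.677 0.558 -0.02
v -2.104 1.789 0.897
v -1.49 0.905 -0.278
v -1.498 1.321 -0.5
v -1.699 1.723 -0.643
v -2.055 2.032 -0.677
v -2.493 2.185 -0.597
v -2.929 2.154 -0.417
v -3.274 1.944 -0.174
v -3.461 1.596 0.084
v -3.453 1.18 0.306
v -3.252 0.778 0.449
v -2.897 0.47 0.483
v -2.458 0.316 0.403
v -2.023 0.347 0.223
v -3.804 -1.846 1.726
v -3.278 -2.231 1.571
v -4.016 -2.494 2.614
v -3.152 -1.844 1.883
v -3.409 -1.458 2.103
v -3.896 -1.3 2.102
v -4.33 -1.461 1.88
v -4.455 -1.848 1.568
v -4.199 -2.234 1.348
v -3.711 -2.393 1.349
v 0.773 3.421 3.912
v 1.784 2.989 3.316
v -0.304 1.851 3.224
v 0.707 1.419 2.628
v 0.663 1.4 3.878
v 1.328 2.37 4.303
v 0.152 2.47 2.237
v 0.817 3.44 2.662
v 1.4 2.401 2.28
v 1.716 1.74 3.295
v -0.236 3.1 3.245
v 0.08 2.439 4.26
v 1.373 3.343 3.674
v 0.107 1.497 2.866
v 0.081 1.486 3.6
v 0.675 1.232 3.25
v 1.105 2.979 4.255
v 1.7 2.725 3.904
v 1.04 1.791 4.235
v -0.22 2.115 2.636
v 0.375 1.861 2.285
v 0.805 3.608 3.29
v 1.399 3.354 2.94
v 0.44 3.049 2.305
v 1.742 2.743 2.715
v 1.109 1.82 2.311
v 0.782 2.438 2.081
v 1.174 3.008 2.331
v 1.927 2.354 3.311
v 1.294 1.432 2.907
v 1.268 1.421 3.642
v 1.659 1.991 3.892
v 1.702 2.009 2.703
v 0.186 3.408 3.633
v -0.447 2.486 3.229
v -0.179 2.849 2.648
v 0.212 3.419 2.898
v 0.371 3.02 4.229
v -0.262 2.097 3.825
v 0.306 1.832 4.209
v 0.698 2.402 4.459
v -0.222 2.831 3.837
v -1.915 -0.196 -3.667
v -1.492 0.002 -3.873
v -1.383 0.993 -2.699
v -1.805 0.796 -2.493
v -1.69 0.144 -3.974
v -1.581 1.135 -2.801
v -1.948 0.195 -3.993
v -1.839 1.186 -2.82
v -2.198 0.141 -3.925
v -2.088 1.132 -2.751
v -2.371 -0.003 -3.787
v -2.262 0.988 -2.614
v -2.422 -0.198 -3.617
v -2.313 0.793 -2.444
v -2.337 -0.393 -3.461
v -2.228 0.598 -2.287
v -2.139 -0.535 -3.359
v -2.03 0.456 -2.186
v -1.881 -0.586 -3.34
v -1.772 0.405 -2.167
v -1.632 -0.532 -3.409
v -1.522 0.459 -2.235
v -1.458 -0.388 -3.546
v -1.349 0.603 -2.373
v -1.407 -0.193 -3.716
v -1.298 0.798 -2.543
f 2 1 5
f 2 5 3
f 3 5 6
f 3 6 4
f 5 1 7
f 5 7 6
f 6 7 8
f 6 8 4
f 7 1 9
f 7 9 8
f 8 9 10
f 8 10 4
f 9 1 11
f 9 11 10
f 10 11 12
f 10 12 4
f 11 1 13
f 11 13 12
f 12 13 14
f 12 14 4
f 13 1 15
f 13 15 14
f 14 15 16
f 14 16 4
f 15 1 17
f 15 17 16
f 16 17 18
f 16 18 4
f 17 1 19
f 17 19 18
f 18 19 20
f 18 20 4
f 19 1 21
f 19 21 20
f 20 21 22
f 20 22 4
f 21 1 23
f 21 23 22
f 22 23 24
f 22 24 4
f 23 1 25
f 23 25 24
f 24 25 26
f 24 26 4
f 25 1 27
f 25 27 26
f 26 27 28
f 26 28 4
f 27 1 29
f 27 29 28
f 28 29 30
f 28 30 4
f 29 1 2
f 29 2 30
f 30 2 3
f 30 3 4
f 32 31 34
f 32 34 33
f 34 31 35
f 34 35 33
f 35 31 36
f 35 36 33
f 36 31 37
f 36 37 33
f 37 31 38
f 37 38 33
f 38 31 39
f 38 39 33
f 39 31 40
f 39 40 33
f 40 31 41
f 40 41 33
f 41 31 42
f 41 42 33
f 42 31 43
f 42 43 33
f 43 31 44
f 43 44 33
f 44 31 45
f 44 45 33
f 45 31 46
f 45 46 33
f 46 31 32
f 46 32 33
f 48 47 50
f 48 50 49
f 50 47 51
f 50 51 49
f 51 47 52
f 51 52 49
f 52 47 53
f 52 53 49
f 53 47 54
f 53 54 49
f 54 47 55
f 54 55 49
f 55 47 56
f 55 56 49
f 56 47 48
f 56 48 49
f 57 94 73
f 94 68 97
f 73 97 62
f 94 97 73
f 57 73 69
f 73 62 74
f 69 74 58
f 73 74 69
f 57 69 78
f 69 58 79
f 78 79 64
f 69 79 78
f 57 78 90
f 78 64 93
f 90 93 67
f 78 93 90
f 57 90 94
f 90 67 98
f 94 98 68
f 90 98 94
f 58 74 85
f 74 62 88
f 85 88 66
f 74 88 85
f 62 97 75
f 97 68 96
f 75 96 61
f 97 96 75
f 68 98 95
f 98 67 91
f 95 91 59
f 98 91 95
f 67 93 92
f 93 64 80
f 92 80 63
f 93 80 92
f 64 79 84
f 79 58 81
f 84 81 65
f 79 81 84
f 60 86 72
f 86 66 87
f 72 87 61
f 86 87 72
f 60 72 70
f 72 61 71
f 70 71 59
f 72 71 70
f 60 70 77
f 70 59 76
f 77 76 63
f 70 76 77
f 60 77 82
f 77 63 83
f 82 83 65
f 77 83 82
f 60 82 86
f 82 65 89
f 86 89 66
f 82 89 86
f 61 87 75
f 87 66 88
f 75 88 62
f 87 88 75
f 59 71 95
f 71 61 96
f 95 96 68
f 71 96 95
f 63 76 92
f 76 59 91
f 92 91 67
f 76 91 92
f 65 83 84
f 83 63 80
f 84 80 64
f 83 80 84
f 66 89 85
f 89 65 81
f 85 81 58
f 89 81 85
f 100 99 103
f 100 103 101
f 101 103 104
f 101 104 102
f 103 99 105
f 103 105 104
f 104 105 106
f 104 106 102
f 105 99 107
f 105 107 106
f 106 107 108
f 106 108 102
f 107 99 109
f 107 109 108
f 108 109 110
f 108 110 102
f 109 99 111
f 109 111 110
f 110 111 112
f 110 112 102
f 111 99 113
f 111 113 112
f 112 113 114
f 112 114 102
f 113 99 115
f 113 115 114
f 114 115 116
f 114 116 102
f 115 99 117
f 115 117 116
f 116 117 118
f 116 118 102
f 117 99 119
f 117 119 118
f 118 119 120
f 118 120 102
f 119 99 121
f 119 121 120
f 120 121 122
f 120 122 102
f 121 99 123
f 121 123 122
f 122 123 124
f 122 124 102
f 123 99 100
f 123 100 124
f 124 100 101
f 124 101 102



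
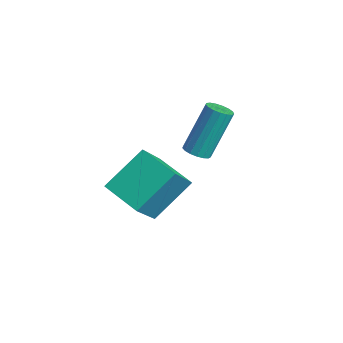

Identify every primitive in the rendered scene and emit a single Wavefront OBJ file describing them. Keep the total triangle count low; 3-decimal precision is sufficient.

v 2.682 -3.256 -4.995
v 2.595 -1.732 -3.846
v 4.093 -2.867 -5.405
v 4.006 -1.343 -4.257
v 3.454 -4.397 -3.423
v 3.367 -2.873 -2.275
v 4.865 -4.008 -3.834
v 4.778 -2.484 -2.685
v 2.549 -0.234 -4.18
v 3.072 -0.287 -4.108
v 2.933 0.741 -2.329
v 2.411 0.794 -2.4
v 3.05 -0.069 -4.236
v 2.911 0.959 -2.457
v 2.913 0.111 -4.351
v 2.774 1.14 -2.571
v 2.693 0.212 -4.427
v 2.554 1.241 -2.647
v 2.44 0.211 -4.446
v 2.301 1.24 -2.666
v 2.212 0.108 -4.404
v 2.073 1.136 -2.624
v 2.062 -0.074 -4.311
v 1.923 0.955 -2.531
v 2.023 -0.292 -4.187
v 1.884 0.736 -2.408
v 2.104 -0.497 -4.063
v 1.966 0.531 -2.283
v 2.288 -0.642 -3.964
v 2.149 0.386 -2.185
v 2.532 -0.693 -3.916
v 2.393 0.335 -2.136
v 2.779 -0.64 -3.927
v 2.641 0.389 -2.148
v 2.974 -0.493 -3.997
v 2.835 0.535 -2.218
f 2 4 1
f 5 2 1
f 1 4 3
f 3 5 1
f 2 8 4
f 6 2 5
f 6 8 2
f 4 8 3
f 7 5 3
f 3 8 7
f 7 6 5
f 8 6 7
f 10 9 13
f 10 13 11
f 11 13 14
f 11 14 12
f 13 9 15
f 13 15 14
f 14 15 16
f 14 16 12
f 15 9 17
f 15 17 16
f 16 17 18
f 16 18 12
f 17 9 19
f 17 19 18
f 18 19 20
f 18 20 12
f 19 9 21
f 19 21 20
f 20 21 22
f 20 22 12
f 21 9 23
f 21 23 22
f 22 23 24
f 22 24 12
f 23 9 25
f 23 25 24
f 24 25 26
f 24 26 12
f 25 9 27
f 25 27 26
f 26 27 28
f 26 28 12
f 27 9 29
f 27 29 28
f 28 29 30
f 28 30 12
f 29 9 31
f 29 31 30
f 30 31 32
f 30 32 12
f 31 9 33
f 31 33 32
f 32 33 34
f 32 34 12
f 33 9 35
f 33 35 34
f 34 35 36
f 34 36 12
f 35 9 10
f 35 10 36
f 36 10 11
f 36 11 12



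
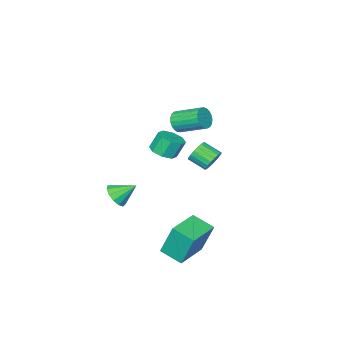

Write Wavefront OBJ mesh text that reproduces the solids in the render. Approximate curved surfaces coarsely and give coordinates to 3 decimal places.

v 2.46 -3.438 -4.323
v 2.969 -3.657 -3.626
v 1.6 -2.622 -3.437
v 3.167 -3.239 -3.82
v 3.14 -2.884 -4.173
v 2.898 -2.705 -4.574
v 2.516 -2.759 -4.895
v 2.117 -3.029 -5.034
v 1.827 -3.428 -4.948
v 1.738 -3.831 -4.663
v 1.878 -4.109 -4.27
v 2.203 -4.174 -3.893
v 2.61 -4.006 -3.653
v 4.035 2.471 2.728
v 4.619 3.033 2.849
v 4.17 3.271 3.913
v 3.585 2.709 3.792
v 4.107 3.274 2.578
v 3.657 3.512 3.643
v 3.552 3.044 2.395
v 3.102 3.283 3.46
v 3.28 2.479 2.407
v 2.83 2.717 3.472
v 3.45 1.909 2.607
v 3.001 2.147 3.671
v 3.963 1.668 2.877
v 3.513 1.906 3.942
v 4.518 1.897 3.06
v 4.068 2.136 4.125
v 4.79 2.463 3.048
v 4.34 2.701 4.113
v -0.92 -1.817 1.319
v -0.361 -1.846 1.848
v -1.001 -0.251 2.61
v -1.56 -0.223 2.081
v -0.222 -1.678 1.613
v -0.862 -0.083 2.375
v -0.204 -1.534 1.327
v -0.844 0.061 2.09
v -0.31 -1.44 1.04
v -0.949 0.155 1.803
v -0.521 -1.41 0.802
v -1.161 0.185 1.564
v -0.801 -1.451 0.652
v -1.441 0.144 1.414
v -1.102 -1.555 0.618
v -1.742 0.04 1.38
v -1.371 -1.705 0.705
v -2.011 -0.11 1.467
v -1.563 -1.874 0.898
v -2.202 -0.279 1.661
v -1.643 -2.033 1.164
v -2.283 -0.438 1.926
v -1.598 -2.155 1.457
v -2.238 -0.56 2.219
v -1.436 -2.219 1.726
v -2.076 -0.624 2.488
v -1.185 -2.213 1.924
v -1.825 -0.618 2.686
v -0.888 -2.139 2.018
v -1.528 -0.544 2.78
v -0.597 -2.009 1.991
v -1.236 -0.414 2.753
v 2.053 4.345 2.023
v 2.582 4.717 2.361
v 2.937 3.726 2.895
v 2.407 3.355 2.557
v 2.334 4.74 2.569
v 2.688 3.749 3.103
v 2.029 4.685 2.669
v 2.384 3.694 3.203
v 1.73 4.563 2.641
v 2.084 3.572 3.174
v 1.494 4.397 2.49
v 1.848 3.406 3.024
v 1.369 4.222 2.247
v 1.723 3.231 2.781
v 1.38 4.07 1.96
v 1.734 3.08 2.493
v 1.523 3.974 1.685
v 1.878 2.983 2.219
v 1.772 3.951 1.477
v 2.126 2.96 2.011
v 2.076 4.006 1.377
v 2.431 3.015 1.911
v 2.376 4.128 1.406
v 2.73 3.137 1.939
v 2.612 4.294 1.556
v 2.966 3.303 2.09
v 2.737 4.469 1.799
v 3.091 3.478 2.333
v 2.726 4.62 2.087
v 3.08 3.63 2.62
v 2.933 2.697 -4.588
v 2.619 3.359 -2.567
v 2.579 4.026 -5.078
v 2.265 4.688 -3.057
v 4.995 3.292 -4.463
v 4.681 3.954 -2.442
v 4.641 4.621 -4.953
v 4.327 5.283 -2.932
f 2 1 4
f 2 4 3
f 4 1 5
f 4 5 3
f 5 1 6
f 5 6 3
f 6 1 7
f 6 7 3
f 7 1 8
f 7 8 3
f 8 1 9
f 8 9 3
f 9 1 10
f 9 10 3
f 10 1 11
f 10 11 3
f 11 1 12
f 11 12 3
f 12 1 13
f 12 13 3
f 13 1 2
f 13 2 3
f 15 14 18
f 15 18 16
f 16 18 19
f 16 19 17
f 18 14 20
f 18 20 19
f 19 20 21
f 19 21 17
f 20 14 22
f 20 22 21
f 21 22 23
f 21 23 17
f 22 14 24
f 22 24 23
f 23 24 25
f 23 25 17
f 24 14 26
f 24 26 25
f 25 26 27
f 25 27 17
f 26 14 28
f 26 28 27
f 27 28 29
f 27 29 17
f 28 14 30
f 28 30 29
f 29 30 31
f 29 31 17
f 30 14 15
f 30 15 31
f 31 15 16
f 31 16 17
f 33 32 36
f 33 36 34
f 34 36 37
f 34 37 35
f 36 32 38
f 36 38 37
f 37 38 39
f 37 39 35
f 38 32 40
f 38 40 39
f 39 40 41
f 39 41 35
f 40 32 42
f 40 42 41
f 41 42 43
f 41 43 35
f 42 32 44
f 42 44 43
f 43 44 45
f 43 45 35
f 44 32 46
f 44 46 45
f 45 46 47
f 45 47 35
f 46 32 48
f 46 48 47
f 47 48 49
f 47 49 35
f 48 32 50
f 48 50 49
f 49 50 51
f 49 51 35
f 50 32 52
f 50 52 51
f 51 52 53
f 51 53 35
f 52 32 54
f 52 54 53
f 53 54 55
f 53 55 35
f 54 32 56
f 54 56 55
f 55 56 57
f 55 57 35
f 56 32 58
f 56 58 57
f 57 58 59
f 57 59 35
f 58 32 60
f 58 60 59
f 59 60 61
f 59 61 35
f 60 32 62
f 60 62 61
f 61 62 63
f 61 63 35
f 62 32 33
f 62 33 63
f 63 33 34
f 63 34 35
f 65 64 68
f 65 68 66
f 66 68 69
f 66 69 67
f 68 64 70
f 68 70 69
f 69 70 71
f 69 71 67
f 70 64 72
f 70 72 71
f 71 72 73
f 71 73 67
f 72 64 74
f 72 74 73
f 73 74 75
f 73 75 67
f 74 64 76
f 74 76 75
f 75 76 77
f 75 77 67
f 76 64 78
f 76 78 77
f 77 78 79
f 77 79 67
f 78 64 80
f 78 80 79
f 79 80 81
f 79 81 67
f 80 64 82
f 80 82 81
f 81 82 83
f 81 83 67
f 82 64 84
f 82 84 83
f 83 84 85
f 83 85 67
f 84 64 86
f 84 86 85
f 85 86 87
f 85 87 67
f 86 64 88
f 86 88 87
f 87 88 89
f 87 89 67
f 88 64 90
f 88 90 89
f 89 90 91
f 89 91 67
f 90 64 92
f 90 92 91
f 91 92 93
f 91 93 67
f 92 64 65
f 92 65 93
f 93 65 66
f 93 66 67
f 95 97 94
f 98 95 94
f 94 97 96
f 96 98 94
f 95 101 97
f 99 95 98
f 99 101 95
f 97 101 96
f 100 98 96
f 96 101 100
f 100 99 98
f 101 99 100



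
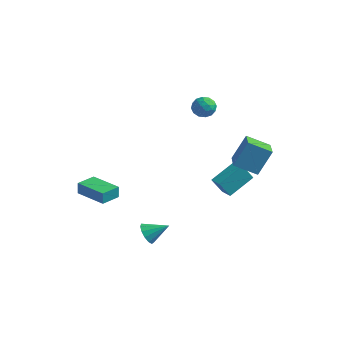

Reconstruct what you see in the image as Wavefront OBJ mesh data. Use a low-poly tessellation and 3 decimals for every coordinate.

v -0.27 3.02 3.615
v 0.329 2.777 4.084
v -0.449 1.803 3.216
v 0.15 1.56 3.685
v -0.533 1.817 4.01
v -0.422 2.569 4.257
v 0.302 2.011 3.043
v 0.413 2.763 3.29
v 0.683 2.154 3.731
v 0.167 2.034 4.329
v -0.287 2.546 2.971
v -0.803 2.426 3.569
v 0.045 3.005 3.884
v -0.165 1.575 3.416
v -0.567 1.726 3.607
v -0.215 1.583 3.883
v -0.397 2.883 3.986
v -0.044 2.74 4.262
v -0.551 2.176 4.219
v -0.076 1.84 3.038
v 0.277 1.697 3.314
v 0.095 2.997 3.417
v 0.447 2.854 3.693
v 0.431 2.404 3.081
v 0.606 2.496 3.953
v 0.5 1.781 3.718
v 0.59 2.046 3.341
v 0.655 2.488 3.486
v 0.302 2.426 4.304
v 0.197 1.711 4.07
v -0.205 1.862 4.261
v -0.14 2.304 4.406
v 0.51 2.06 4.097
v -0.317 2.869 3.23
v -0.422 2.154 2.996
v 0.02 2.276 2.894
v 0.085 2.718 3.039
v -0.62 2.799 3.582
v -0.726 2.084 3.347
v -0.775 2.092 3.814
v -0.71 2.534 3.959
v -0.63 2.52 3.203
v -4.438 -3.999 -2.526
v -4.427 -3.991 -1.676
v -4.37 -2.701 -2.539
v -4.36 -2.693 -1.689
v -2.36 -4.107 -2.551
v -2.35 -4.099 -1.701
v -2.293 -2.809 -2.564
v -2.282 -2.801 -1.714
v 3.738 0.304 1.01
v 4.097 1.175 2.625
v 2.507 1.721 0.519
v 2.866 2.592 2.134
v 4.914 1.088 0.326
v 5.273 1.959 1.941
v 3.683 2.505 -0.165
v 4.042 3.376 1.45
v 1.239 -4.356 -3.488
v 1.622 -5.01 -3.304
v 2.221 -3.584 -2.792
v 1.787 -4.873 -3.688
v 1.778 -4.573 -4.008
v 1.598 -4.203 -4.164
v 1.304 -3.882 -4.104
v 0.989 -3.711 -3.849
v 0.754 -3.745 -3.48
v 0.672 -3.973 -3.113
v 0.771 -4.322 -2.865
v 1.018 -4.682 -2.815
v 1.335 -4.938 -2.979
v 2.37 1.045 -2.075
v 2.052 0.425 -0.918
v 2.804 2.641 -1.1
v 2.486 2.021 0.057
v 3.174 0.779 -1.997
v 2.856 0.159 -0.84
v 3.608 2.375 -1.022
v 3.29 1.755 0.135
f 1 38 17
f 38 12 41
f 17 41 6
f 38 41 17
f 1 17 13
f 17 6 18
f 13 18 2
f 17 18 13
f 1 13 22
f 13 2 23
f 22 23 8
f 13 23 22
f 1 22 34
f 22 8 37
f 34 37 11
f 22 37 34
f 1 34 38
f 34 11 42
f 38 42 12
f 34 42 38
f 2 18 29
f 18 6 32
f 29 32 10
f 18 32 29
f 6 41 19
f 41 12 40
f 19 40 5
f 41 40 19
f 12 42 39
f 42 11 35
f 39 35 3
f 42 35 39
f 11 37 36
f 37 8 24
f 36 24 7
f 37 24 36
f 8 23 28
f 23 2 25
f 28 25 9
f 23 25 28
f 4 30 16
f 30 10 31
f 16 31 5
f 30 31 16
f 4 16 14
f 16 5 15
f 14 15 3
f 16 15 14
f 4 14 21
f 14 3 20
f 21 20 7
f 14 20 21
f 4 21 26
f 21 7 27
f 26 27 9
f 21 27 26
f 4 26 30
f 26 9 33
f 30 33 10
f 26 33 30
f 5 31 19
f 31 10 32
f 19 32 6
f 31 32 19
f 3 15 39
f 15 5 40
f 39 40 12
f 15 40 39
f 7 20 36
f 20 3 35
f 36 35 11
f 20 35 36
f 9 27 28
f 27 7 24
f 28 24 8
f 27 24 28
f 10 33 29
f 33 9 25
f 29 25 2
f 33 25 29
f 44 46 43
f 47 44 43
f 43 46 45
f 45 47 43
f 44 50 46
f 48 44 47
f 48 50 44
f 46 50 45
f 49 47 45
f 45 50 49
f 49 48 47
f 50 48 49
f 52 54 51
f 55 52 51
f 51 54 53
f 53 55 51
f 52 58 54
f 56 52 55
f 56 58 52
f 54 58 53
f 57 55 53
f 53 58 57
f 57 56 55
f 58 56 57
f 60 59 62
f 60 62 61
f 62 59 63
f 62 63 61
f 63 59 64
f 63 64 61
f 64 59 65
f 64 65 61
f 65 59 66
f 65 66 61
f 66 59 67
f 66 67 61
f 67 59 68
f 67 68 61
f 68 59 69
f 68 69 61
f 69 59 70
f 69 70 61
f 70 59 71
f 70 71 61
f 71 59 60
f 71 60 61
f 73 75 72
f 76 73 72
f 72 75 74
f 74 76 72
f 73 79 75
f 77 73 76
f 77 79 73
f 75 79 74
f 78 76 74
f 74 79 78
f 78 77 76
f 79 77 78



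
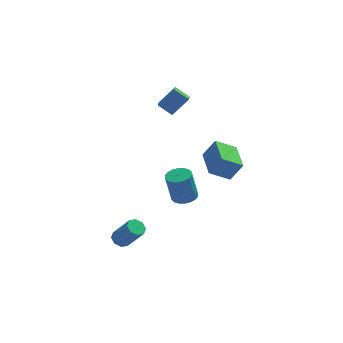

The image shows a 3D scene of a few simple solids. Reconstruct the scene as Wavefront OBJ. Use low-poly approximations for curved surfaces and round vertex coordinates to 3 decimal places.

v -2.754 -3.553 -3.902
v -2.366 -3.853 -4.264
v -1.498 -4.448 -2.841
v -1.886 -4.147 -2.478
v -2.223 -3.419 -4.17
v -1.354 -4.013 -2.747
v -2.391 -3.063 -3.919
v -1.522 -3.657 -2.496
v -2.772 -2.994 -3.657
v -1.903 -3.588 -2.234
v -3.142 -3.252 -3.539
v -2.274 -3.847 -2.116
v -3.286 -3.687 -3.633
v -2.417 -4.281 -2.21
v -3.118 -4.043 -3.884
v -2.249 -4.637 -2.461
v -2.737 -4.112 -4.146
v -1.868 -4.706 -2.723
v 0.667 1.781 2.962
v 0.536 0.881 3.326
v -0.129 2.151 3.591
v -0.26 1.251 3.954
v 1.64 2.069 4.026
v 1.509 1.169 4.389
v 0.844 2.439 4.654
v 0.713 1.539 5.018
v 1.331 1.582 -4.306
v 1.983 2.042 -4.168
v 1.601 1.999 -2.216
v 0.949 1.538 -2.354
v 1.721 2.286 -4.214
v 1.339 2.242 -2.262
v 1.382 2.39 -4.278
v 1 2.346 -2.326
v 1.033 2.334 -4.348
v 0.651 2.29 -2.395
v 0.742 2.129 -4.409
v 0.36 2.085 -2.457
v 0.569 1.815 -4.45
v 0.187 1.772 -2.498
v 0.546 1.456 -4.463
v 0.164 1.412 -2.51
v 0.679 1.121 -4.444
v 0.297 1.078 -2.492
v 0.941 0.878 -4.398
v 0.559 0.834 -2.446
v 1.28 0.774 -4.334
v 0.898 0.73 -2.382
v 1.629 0.83 -4.265
v 1.247 0.786 -2.312
v 1.92 1.035 -4.203
v 1.538 0.991 -2.251
v 2.093 1.348 -4.162
v 1.711 1.305 -2.21
v 2.116 1.708 -4.15
v 1.734 1.664 -2.197
v 3.723 -0.746 -1.276
v 2.471 -0.906 -0.522
v 3.568 1.271 -1.106
v 2.316 1.111 -0.351
v 4.444 -0.791 -0.089
v 3.192 -0.951 0.666
v 4.289 1.226 0.082
v 3.037 1.066 0.836
f 2 1 5
f 2 5 3
f 3 5 6
f 3 6 4
f 5 1 7
f 5 7 6
f 6 7 8
f 6 8 4
f 7 1 9
f 7 9 8
f 8 9 10
f 8 10 4
f 9 1 11
f 9 11 10
f 10 11 12
f 10 12 4
f 11 1 13
f 11 13 12
f 12 13 14
f 12 14 4
f 13 1 15
f 13 15 14
f 14 15 16
f 14 16 4
f 15 1 17
f 15 17 16
f 16 17 18
f 16 18 4
f 17 1 2
f 17 2 18
f 18 2 3
f 18 3 4
f 20 22 19
f 23 20 19
f 19 22 21
f 21 23 19
f 20 26 22
f 24 20 23
f 24 26 20
f 22 26 21
f 25 23 21
f 21 26 25
f 25 24 23
f 26 24 25
f 28 27 31
f 28 31 29
f 29 31 32
f 29 32 30
f 31 27 33
f 31 33 32
f 32 33 34
f 32 34 30
f 33 27 35
f 33 35 34
f 34 35 36
f 34 36 30
f 35 27 37
f 35 37 36
f 36 37 38
f 36 38 30
f 37 27 39
f 37 39 38
f 38 39 40
f 38 40 30
f 39 27 41
f 39 41 40
f 40 41 42
f 40 42 30
f 41 27 43
f 41 43 42
f 42 43 44
f 42 44 30
f 43 27 45
f 43 45 44
f 44 45 46
f 44 46 30
f 45 27 47
f 45 47 46
f 46 47 48
f 46 48 30
f 47 27 49
f 47 49 48
f 48 49 50
f 48 50 30
f 49 27 51
f 49 51 50
f 50 51 52
f 50 52 30
f 51 27 53
f 51 53 52
f 52 53 54
f 52 54 30
f 53 27 55
f 53 55 54
f 54 55 56
f 54 56 30
f 55 27 28
f 55 28 56
f 56 28 29
f 56 29 30
f 58 60 57
f 61 58 57
f 57 60 59
f 59 61 57
f 58 64 60
f 62 58 61
f 62 64 58
f 60 64 59
f 63 61 59
f 59 64 63
f 63 62 61
f 64 62 63



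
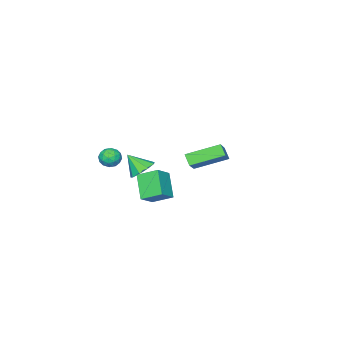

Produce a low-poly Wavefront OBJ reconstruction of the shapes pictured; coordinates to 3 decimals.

v 2.631 0.689 -2.201
v 2.119 1.748 -1.625
v 3.354 1.673 -3.369
v 2.843 2.732 -2.793
v 3.617 0.788 -1.507
v 3.106 1.847 -0.931
v 4.341 1.772 -2.675
v 3.829 2.831 -2.099
v 2.249 -0.087 -2.045
v 2.8 -0.471 -2.549
v 2.551 -0.953 -1.055
v 3.06 -0.049 -2.259
v 2.941 0.356 -1.869
v 2.498 0.553 -1.561
v 1.938 0.451 -1.48
v 1.524 0.098 -1.663
v 1.449 -0.342 -2.025
v 1.748 -0.662 -2.396
v 2.282 -0.713 -2.604
v 2.652 -1.768 -2.215
v 3.185 -1.801 -1.773
v 2.115 -2.559 -1.627
v 2.648 -2.592 -1.185
v 2.246 -2.027 -1.201
v 2.578 -1.538 -1.565
v 2.722 -2.822 -1.835
v 3.054 -2.333 -2.199
v 3.229 -2.452 -1.538
v 2.935 -1.961 -1.146
v 2.365 -2.399 -2.254
v 2.071 -1.908 -1.862
v 2.966 -1.715 -2.046
v 2.334 -2.645 -1.354
v 2.098 -2.313 -1.364
v 2.412 -2.332 -1.104
v 2.608 -1.56 -1.923
v 2.922 -1.58 -1.663
v 2.37 -1.713 -1.327
v 2.378 -2.78 -1.737
v 2.692 -2.8 -1.477
v 2.888 -2.028 -2.296
v 3.202 -2.047 -2.036
v 2.93 -2.647 -2.073
v 3.305 -2.117 -1.648
v 2.989 -2.582 -1.302
v 3.033 -2.717 -1.684
v 3.228 -2.43 -1.898
v 3.132 -1.829 -1.417
v 2.816 -2.294 -1.072
v 2.58 -1.962 -1.081
v 2.775 -1.674 -1.295
v 3.158 -2.212 -1.279
v 2.484 -2.066 -2.328
v 2.168 -2.531 -1.983
v 2.525 -2.686 -2.105
v 2.72 -2.398 -2.319
v 2.311 -1.778 -2.098
v 1.995 -2.243 -1.752
v 2.072 -1.93 -1.502
v 2.267 -1.643 -1.716
v 2.142 -2.148 -2.121
v -4.738 0.009 -3.983
v -4.921 -0.525 -3.361
v -3.371 0.916 -2.804
v -3.554 0.382 -2.182
v -3.226 -1.342 -4.698
v -3.409 -1.876 -4.076
v -1.859 -0.435 -3.519
v -2.042 -0.969 -2.897
f 2 4 1
f 5 2 1
f 1 4 3
f 3 5 1
f 2 8 4
f 6 2 5
f 6 8 2
f 4 8 3
f 7 5 3
f 3 8 7
f 7 6 5
f 8 6 7
f 10 9 12
f 10 12 11
f 12 9 13
f 12 13 11
f 13 9 14
f 13 14 11
f 14 9 15
f 14 15 11
f 15 9 16
f 15 16 11
f 16 9 17
f 16 17 11
f 17 9 18
f 17 18 11
f 18 9 19
f 18 19 11
f 19 9 10
f 19 10 11
f 20 57 36
f 57 31 60
f 36 60 25
f 57 60 36
f 20 36 32
f 36 25 37
f 32 37 21
f 36 37 32
f 20 32 41
f 32 21 42
f 41 42 27
f 32 42 41
f 20 41 53
f 41 27 56
f 53 56 30
f 41 56 53
f 20 53 57
f 53 30 61
f 57 61 31
f 53 61 57
f 21 37 48
f 37 25 51
f 48 51 29
f 37 51 48
f 25 60 38
f 60 31 59
f 38 59 24
f 60 59 38
f 31 61 58
f 61 30 54
f 58 54 22
f 61 54 58
f 30 56 55
f 56 27 43
f 55 43 26
f 56 43 55
f 27 42 47
f 42 21 44
f 47 44 28
f 42 44 47
f 23 49 35
f 49 29 50
f 35 50 24
f 49 50 35
f 23 35 33
f 35 24 34
f 33 34 22
f 35 34 33
f 23 33 40
f 33 22 39
f 40 39 26
f 33 39 40
f 23 40 45
f 40 26 46
f 45 46 28
f 40 46 45
f 23 45 49
f 45 28 52
f 49 52 29
f 45 52 49
f 24 50 38
f 50 29 51
f 38 51 25
f 50 51 38
f 22 34 58
f 34 24 59
f 58 59 31
f 34 59 58
f 26 39 55
f 39 22 54
f 55 54 30
f 39 54 55
f 28 46 47
f 46 26 43
f 47 43 27
f 46 43 47
f 29 52 48
f 52 28 44
f 48 44 21
f 52 44 48
f 63 65 62
f 66 63 62
f 62 65 64
f 64 66 62
f 63 69 65
f 67 63 66
f 67 69 63
f 65 69 64
f 68 66 64
f 64 69 68
f 68 67 66
f 69 67 68



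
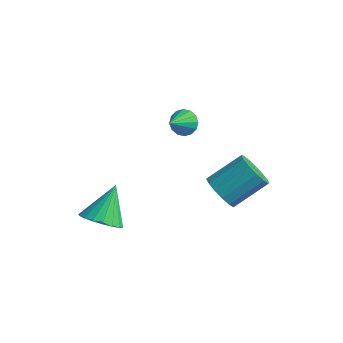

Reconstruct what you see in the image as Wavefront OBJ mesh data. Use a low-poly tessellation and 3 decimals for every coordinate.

v -1.833 -1.272 1.349
v -1.509 -0.987 1.736
v -1.747 -2.188 1.951
v -1.792 -0.951 1.831
v -2.086 -1.002 1.796
v -2.312 -1.125 1.642
v -2.41 -1.287 1.409
v -2.354 -1.445 1.16
v -2.158 -1.557 0.962
v -1.875 -1.592 0.867
v -1.581 -1.542 0.902
v -1.355 -1.419 1.056
v -1.257 -1.256 1.289
v -1.313 -1.098 1.538
v -0.898 -0.275 -2.864
v -0.189 -0.685 -2.831
v 0.468 0.525 -1.903
v -0.242 0.935 -1.936
v -0.157 -0.438 -3.175
v 0.499 0.772 -2.247
v -0.324 -0.148 -3.436
v 0.332 1.062 -2.508
v -0.645 0.109 -3.543
v 0.011 1.319 -2.615
v -1.034 0.262 -3.469
v -0.377 1.472 -2.54
v -1.386 0.272 -3.232
v -0.73 1.482 -2.304
v -1.608 0.135 -2.897
v -0.951 1.345 -1.969
v -1.639 -0.112 -2.553
v -0.983 1.098 -1.625
v -1.472 -0.402 -2.292
v -0.816 0.808 -1.364
v -1.151 -0.659 -2.185
v -0.495 0.551 -1.257
v -0.763 -0.812 -2.26
v -0.106 0.398 -1.331
v -0.41 -0.822 -2.496
v 0.246 0.388 -1.568
v -3.575 -3.906 -3.567
v -2.797 -4.135 -3.252
v -3.765 -2.834 -2.313
v -2.71 -3.842 -3.49
v -2.795 -3.562 -3.743
v -3.035 -3.349 -3.961
v -3.381 -3.247 -4.101
v -3.765 -3.275 -4.135
v -4.112 -3.428 -4.057
v -4.353 -3.676 -3.881
v -4.439 -3.969 -3.644
v -4.354 -4.25 -3.391
v -4.115 -4.463 -3.173
v -3.769 -4.565 -3.033
v -3.384 -4.536 -2.998
v -3.037 -4.383 -3.077
f 2 1 4
f 2 4 3
f 4 1 5
f 4 5 3
f 5 1 6
f 5 6 3
f 6 1 7
f 6 7 3
f 7 1 8
f 7 8 3
f 8 1 9
f 8 9 3
f 9 1 10
f 9 10 3
f 10 1 11
f 10 11 3
f 11 1 12
f 11 12 3
f 12 1 13
f 12 13 3
f 13 1 14
f 13 14 3
f 14 1 2
f 14 2 3
f 16 15 19
f 16 19 17
f 17 19 20
f 17 20 18
f 19 15 21
f 19 21 20
f 20 21 22
f 20 22 18
f 21 15 23
f 21 23 22
f 22 23 24
f 22 24 18
f 23 15 25
f 23 25 24
f 24 25 26
f 24 26 18
f 25 15 27
f 25 27 26
f 26 27 28
f 26 28 18
f 27 15 29
f 27 29 28
f 28 29 30
f 28 30 18
f 29 15 31
f 29 31 30
f 30 31 32
f 30 32 18
f 31 15 33
f 31 33 32
f 32 33 34
f 32 34 18
f 33 15 35
f 33 35 34
f 34 35 36
f 34 36 18
f 35 15 37
f 35 37 36
f 36 37 38
f 36 38 18
f 37 15 39
f 37 39 38
f 38 39 40
f 38 40 18
f 39 15 16
f 39 16 40
f 40 16 17
f 40 17 18
f 42 41 44
f 42 44 43
f 44 41 45
f 44 45 43
f 45 41 46
f 45 46 43
f 46 41 47
f 46 47 43
f 47 41 48
f 47 48 43
f 48 41 49
f 48 49 43
f 49 41 50
f 49 50 43
f 50 41 51
f 50 51 43
f 51 41 52
f 51 52 43
f 52 41 53
f 52 53 43
f 53 41 54
f 53 54 43
f 54 41 55
f 54 55 43
f 55 41 56
f 55 56 43
f 56 41 42
f 56 42 43



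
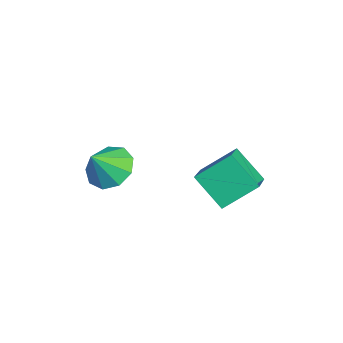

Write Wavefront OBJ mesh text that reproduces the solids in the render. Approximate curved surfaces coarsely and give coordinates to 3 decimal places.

v -1.575 1.496 -0.12
v -0.112 0.946 0.792
v -1.66 2.937 0.887
v -0.197 2.387 1.799
v -0.543 2.353 -1.259
v 0.92 1.803 -0.347
v -0.628 3.794 -0.252
v 0.835 3.244 0.66
v -3.372 -1.763 -0.959
v -2.599 -1.019 -0.766
v -2.908 -2.557 0.239
v -3.224 -0.837 -0.402
v -3.919 -1.089 -0.299
v -4.358 -1.655 -0.505
v -4.335 -2.273 -0.923
v -3.863 -2.651 -1.357
v -3.16 -2.614 -1.606
v -2.557 -2.179 -1.551
v -2.336 -1.549 -1.219
f 2 4 1
f 5 2 1
f 1 4 3
f 3 5 1
f 2 8 4
f 6 2 5
f 6 8 2
f 4 8 3
f 7 5 3
f 3 8 7
f 7 6 5
f 8 6 7
f 10 9 12
f 10 12 11
f 12 9 13
f 12 13 11
f 13 9 14
f 13 14 11
f 14 9 15
f 14 15 11
f 15 9 16
f 15 16 11
f 16 9 17
f 16 17 11
f 17 9 18
f 17 18 11
f 18 9 19
f 18 19 11
f 19 9 10
f 19 10 11



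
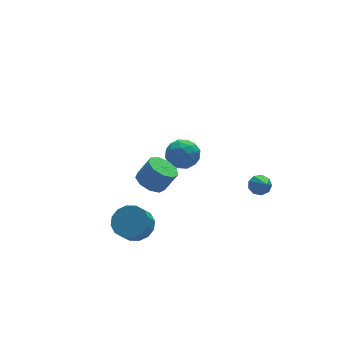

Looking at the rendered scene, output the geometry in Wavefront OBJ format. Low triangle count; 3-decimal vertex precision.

v 3.799 -1.419 -2.09
v 4.423 -1.62 -2.166
v 3.481 -2.901 -0.77
v 4.397 -1.317 -1.832
v 4.091 -1.062 -1.619
v 3.649 -0.974 -1.627
v 3.276 -1.094 -1.852
v 3.148 -1.367 -2.188
v 3.324 -1.664 -2.479
v 3.723 -1.847 -2.588
v 4.157 -1.829 -2.464
v -2.584 -1.529 0.356
v -1.804 -1.434 -0.083
v -1.136 -1.616 1.064
v -1.916 -1.711 1.504
v -2.001 -0.887 0.118
v -1.332 -1.068 1.265
v -2.47 -0.64 0.431
v -1.802 -0.821 1.578
v -2.993 -0.809 0.709
v -2.324 -0.99 1.856
v -3.324 -1.315 0.822
v -2.656 -1.497 1.969
v -3.31 -1.922 0.717
v -2.641 -2.103 1.864
v -2.955 -2.344 0.444
v -2.287 -2.526 1.591
v -2.428 -2.386 0.13
v -1.759 -2.568 1.277
v -1.973 -2.026 -0.078
v -1.305 -2.208 1.069
v -3.153 -0.914 -3.497
v -2.295 -0.851 -2.896
v -2.848 -1.283 -2.061
v -3.707 -1.346 -2.663
v -2.553 -0.379 -2.822
v -3.106 -0.81 -1.988
v -2.972 -0.05 -2.93
v -3.525 -0.481 -2.095
v -3.44 0.048 -3.189
v -3.993 -0.384 -2.355
v -3.831 -0.112 -3.531
v -4.384 -0.544 -2.697
v -4.04 -0.487 -3.864
v -4.593 -0.919 -3.03
v -4.012 -0.977 -4.099
v -4.565 -1.409 -3.264
v -3.754 -1.45 -4.172
v -4.307 -1.881 -3.338
v -3.335 -1.779 -4.065
v -3.888 -2.21 -3.23
v -2.867 -1.876 -3.805
v -3.42 -2.308 -2.971
v -2.476 -1.716 -3.463
v -3.029 -2.148 -2.629
v -2.267 -1.341 -3.13
v -2.82 -1.773 -2.296
v 1.233 4.742 -2.849
v 2.248 4.499 -2.653
v 0.812 3.081 -2.727
v 1.827 2.838 -2.531
v 1.26 3.374 -1.81
v 1.52 4.4 -1.885
v 1.54 3.18 -3.495
v 1.8 4.206 -3.57
v 2.437 3.533 -3.052
v 2.265 3.653 -2.011
v 0.795 3.927 -3.369
v 0.623 4.047 -2.328
v 1.778 4.767 -2.761
v 1.282 2.813 -2.619
v 0.949 3.128 -2.195
v 1.546 2.986 -2.08
v 1.35 4.708 -2.31
v 1.947 4.566 -2.195
v 1.366 3.904 -1.7
v 1.113 3.014 -3.185
v 1.71 2.872 -3.07
v 1.514 4.594 -3.3
v 2.111 4.452 -3.185
v 1.694 3.676 -3.68
v 2.486 4.056 -2.881
v 2.238 3.08 -2.809
v 2.069 3.28 -3.375
v 2.222 3.884 -3.42
v 2.384 4.127 -2.269
v 2.136 3.15 -2.197
v 1.803 3.465 -1.774
v 1.956 4.068 -1.818
v 2.495 3.559 -2.503
v 0.924 4.43 -3.183
v 0.676 3.453 -3.111
v 1.104 3.512 -3.562
v 1.257 4.115 -3.606
v 0.822 4.5 -2.571
v 0.574 3.524 -2.499
v 0.838 3.696 -1.96
v 0.991 4.3 -2.005
v 0.565 4.021 -2.877
f 2 1 4
f 2 4 3
f 4 1 5
f 4 5 3
f 5 1 6
f 5 6 3
f 6 1 7
f 6 7 3
f 7 1 8
f 7 8 3
f 8 1 9
f 8 9 3
f 9 1 10
f 9 10 3
f 10 1 11
f 10 11 3
f 11 1 2
f 11 2 3
f 13 12 16
f 13 16 14
f 14 16 17
f 14 17 15
f 16 12 18
f 16 18 17
f 17 18 19
f 17 19 15
f 18 12 20
f 18 20 19
f 19 20 21
f 19 21 15
f 20 12 22
f 20 22 21
f 21 22 23
f 21 23 15
f 22 12 24
f 22 24 23
f 23 24 25
f 23 25 15
f 24 12 26
f 24 26 25
f 25 26 27
f 25 27 15
f 26 12 28
f 26 28 27
f 27 28 29
f 27 29 15
f 28 12 30
f 28 30 29
f 29 30 31
f 29 31 15
f 30 12 13
f 30 13 31
f 31 13 14
f 31 14 15
f 33 32 36
f 33 36 34
f 34 36 37
f 34 37 35
f 36 32 38
f 36 38 37
f 37 38 39
f 37 39 35
f 38 32 40
f 38 40 39
f 39 40 41
f 39 41 35
f 40 32 42
f 40 42 41
f 41 42 43
f 41 43 35
f 42 32 44
f 42 44 43
f 43 44 45
f 43 45 35
f 44 32 46
f 44 46 45
f 45 46 47
f 45 47 35
f 46 32 48
f 46 48 47
f 47 48 49
f 47 49 35
f 48 32 50
f 48 50 49
f 49 50 51
f 49 51 35
f 50 32 52
f 50 52 51
f 51 52 53
f 51 53 35
f 52 32 54
f 52 54 53
f 53 54 55
f 53 55 35
f 54 32 56
f 54 56 55
f 55 56 57
f 55 57 35
f 56 32 33
f 56 33 57
f 57 33 34
f 57 34 35
f 58 95 74
f 95 69 98
f 74 98 63
f 95 98 74
f 58 74 70
f 74 63 75
f 70 75 59
f 74 75 70
f 58 70 79
f 70 59 80
f 79 80 65
f 70 80 79
f 58 79 91
f 79 65 94
f 91 94 68
f 79 94 91
f 58 91 95
f 91 68 99
f 95 99 69
f 91 99 95
f 59 75 86
f 75 63 89
f 86 89 67
f 75 89 86
f 63 98 76
f 98 69 97
f 76 97 62
f 98 97 76
f 69 99 96
f 99 68 92
f 96 92 60
f 99 92 96
f 68 94 93
f 94 65 81
f 93 81 64
f 94 81 93
f 65 80 85
f 80 59 82
f 85 82 66
f 80 82 85
f 61 87 73
f 87 67 88
f 73 88 62
f 87 88 73
f 61 73 71
f 73 62 72
f 71 72 60
f 73 72 71
f 61 71 78
f 71 60 77
f 78 77 64
f 71 77 78
f 61 78 83
f 78 64 84
f 83 84 66
f 78 84 83
f 61 83 87
f 83 66 90
f 87 90 67
f 83 90 87
f 62 88 76
f 88 67 89
f 76 89 63
f 88 89 76
f 60 72 96
f 72 62 97
f 96 97 69
f 72 97 96
f 64 77 93
f 77 60 92
f 93 92 68
f 77 92 93
f 66 84 85
f 84 64 81
f 85 81 65
f 84 81 85
f 67 90 86
f 90 66 82
f 86 82 59
f 90 82 86

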